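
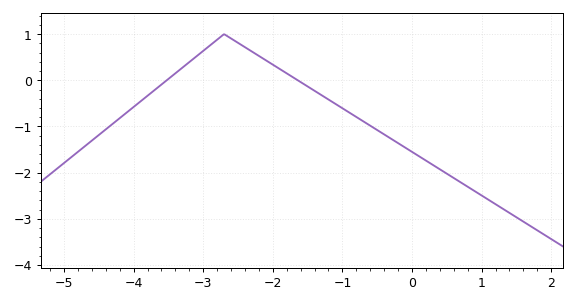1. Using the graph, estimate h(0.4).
-1.93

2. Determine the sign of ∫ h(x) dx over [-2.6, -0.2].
negative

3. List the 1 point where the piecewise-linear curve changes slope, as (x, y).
(-2.7, 1)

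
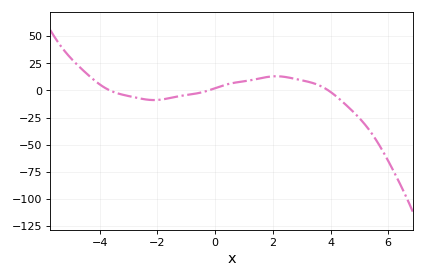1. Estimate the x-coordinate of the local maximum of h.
2.2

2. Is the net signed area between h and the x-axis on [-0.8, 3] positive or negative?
positive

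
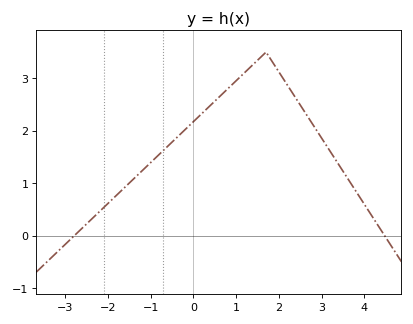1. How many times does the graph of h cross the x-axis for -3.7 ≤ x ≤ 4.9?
2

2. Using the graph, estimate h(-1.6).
0.9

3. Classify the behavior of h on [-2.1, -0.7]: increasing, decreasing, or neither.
increasing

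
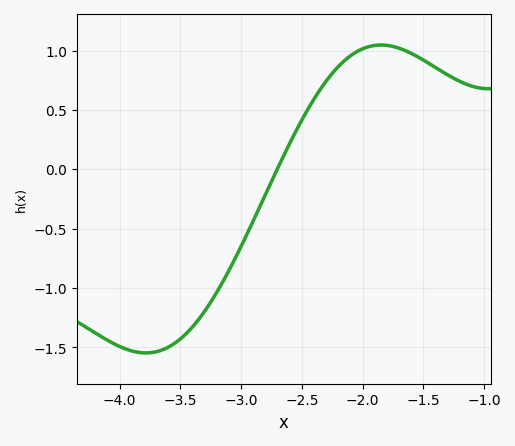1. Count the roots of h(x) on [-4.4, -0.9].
1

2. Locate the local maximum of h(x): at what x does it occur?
-1.85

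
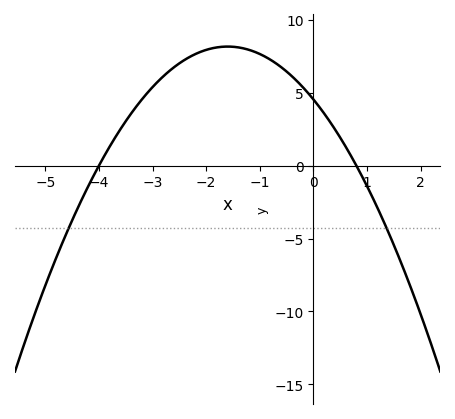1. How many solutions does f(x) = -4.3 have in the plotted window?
2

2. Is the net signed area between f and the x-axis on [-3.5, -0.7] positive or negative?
positive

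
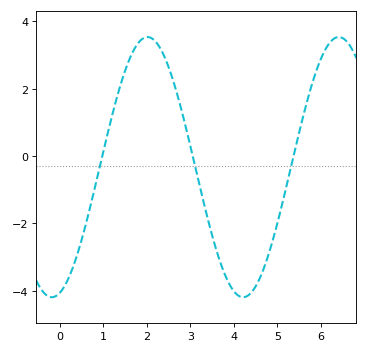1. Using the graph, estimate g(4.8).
-2.8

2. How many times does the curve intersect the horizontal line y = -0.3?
3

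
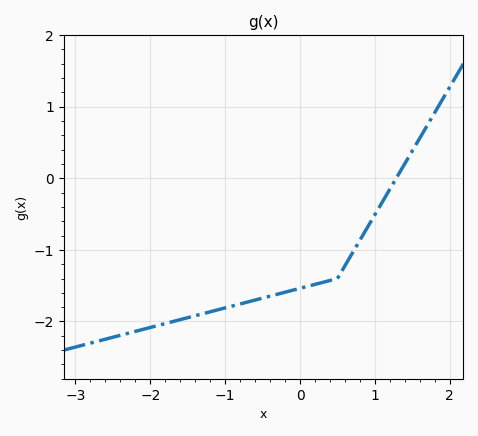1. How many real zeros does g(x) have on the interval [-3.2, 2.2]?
1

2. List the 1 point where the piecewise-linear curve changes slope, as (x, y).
(0.5, -1.4)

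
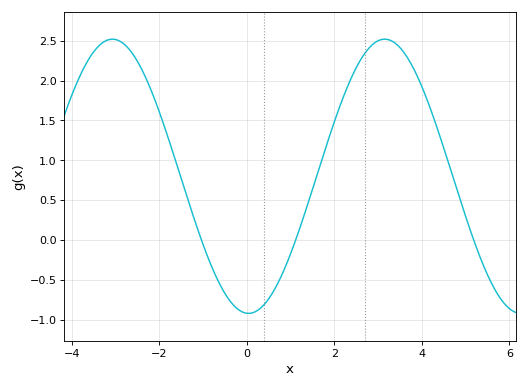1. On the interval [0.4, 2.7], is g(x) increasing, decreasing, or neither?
increasing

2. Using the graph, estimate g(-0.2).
-0.87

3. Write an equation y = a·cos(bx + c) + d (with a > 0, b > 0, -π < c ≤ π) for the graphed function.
y = 1.72cos(1.01x + 3.1) + 0.8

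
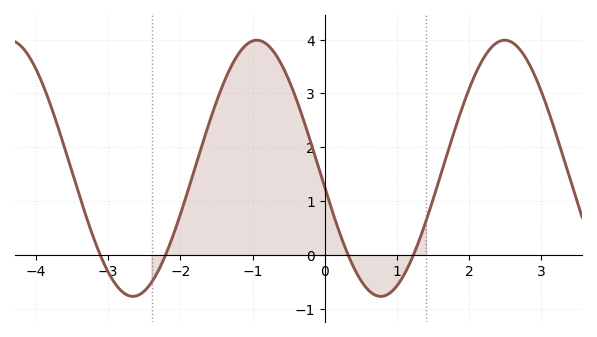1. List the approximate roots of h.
-3.11, -2.21, 0.323, 1.23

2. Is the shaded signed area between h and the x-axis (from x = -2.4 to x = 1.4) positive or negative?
positive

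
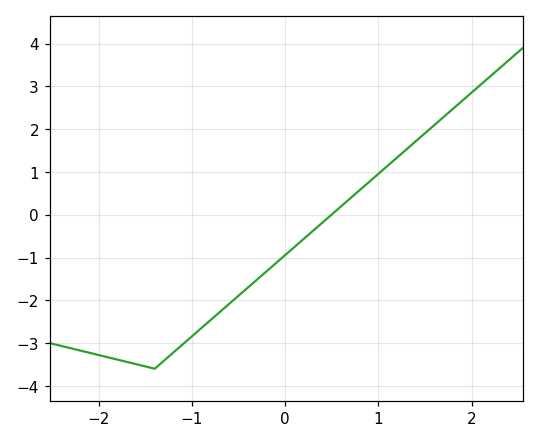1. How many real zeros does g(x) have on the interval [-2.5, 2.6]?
1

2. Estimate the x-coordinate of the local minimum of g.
-1.4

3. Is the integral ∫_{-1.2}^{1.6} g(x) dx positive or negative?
negative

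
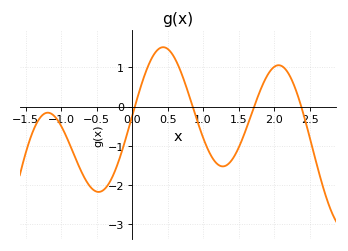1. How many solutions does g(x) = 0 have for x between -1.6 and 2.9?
4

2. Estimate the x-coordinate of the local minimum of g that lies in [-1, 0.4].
-0.471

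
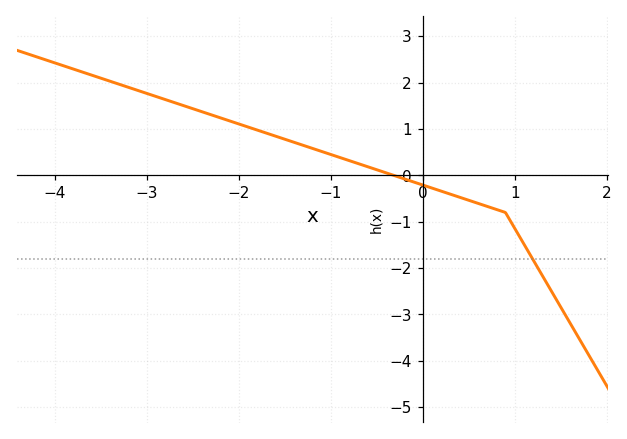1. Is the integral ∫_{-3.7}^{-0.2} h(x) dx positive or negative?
positive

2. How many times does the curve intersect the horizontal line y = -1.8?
1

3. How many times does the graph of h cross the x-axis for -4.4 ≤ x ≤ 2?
1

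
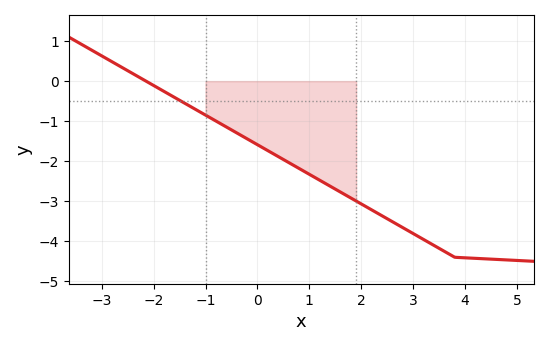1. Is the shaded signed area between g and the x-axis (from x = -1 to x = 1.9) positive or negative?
negative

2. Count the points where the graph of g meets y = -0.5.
1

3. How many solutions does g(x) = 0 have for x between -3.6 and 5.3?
1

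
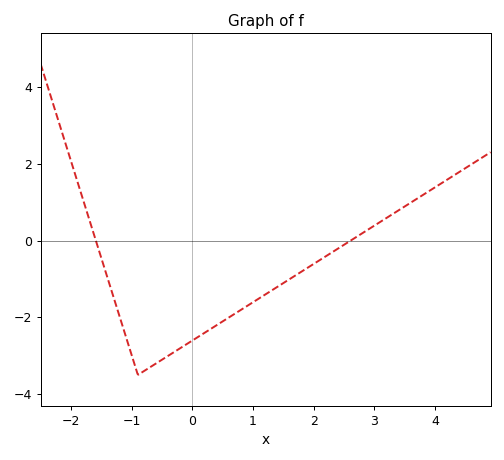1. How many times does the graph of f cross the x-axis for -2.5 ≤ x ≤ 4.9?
2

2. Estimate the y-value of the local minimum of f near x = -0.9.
-3.4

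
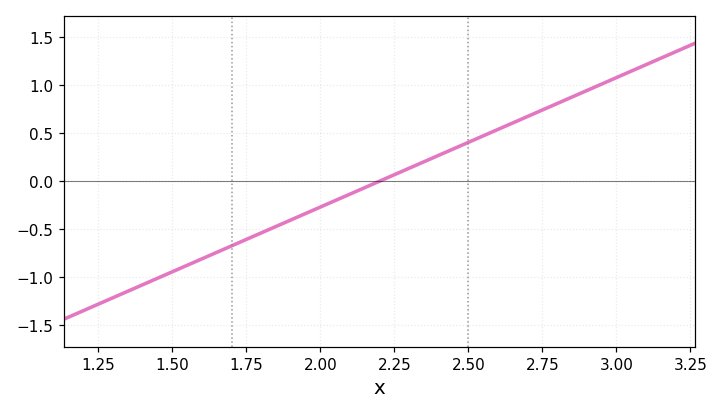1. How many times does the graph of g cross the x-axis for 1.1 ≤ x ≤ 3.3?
1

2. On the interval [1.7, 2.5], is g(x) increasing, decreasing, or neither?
increasing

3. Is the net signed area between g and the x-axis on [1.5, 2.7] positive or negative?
negative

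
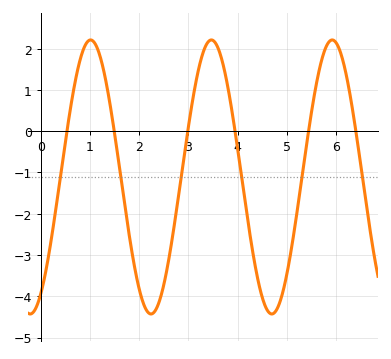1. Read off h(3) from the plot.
0.1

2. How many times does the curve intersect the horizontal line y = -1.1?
6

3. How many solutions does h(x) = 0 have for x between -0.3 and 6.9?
6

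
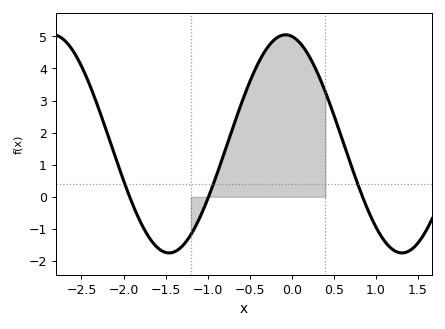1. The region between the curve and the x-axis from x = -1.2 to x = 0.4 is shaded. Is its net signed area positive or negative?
positive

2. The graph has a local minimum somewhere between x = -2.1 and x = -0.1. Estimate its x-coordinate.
-1.5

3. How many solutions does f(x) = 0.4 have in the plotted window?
3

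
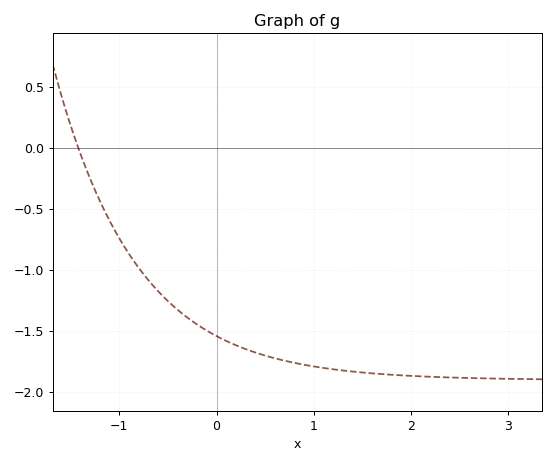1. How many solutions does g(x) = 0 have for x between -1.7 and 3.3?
1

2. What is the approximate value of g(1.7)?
-1.85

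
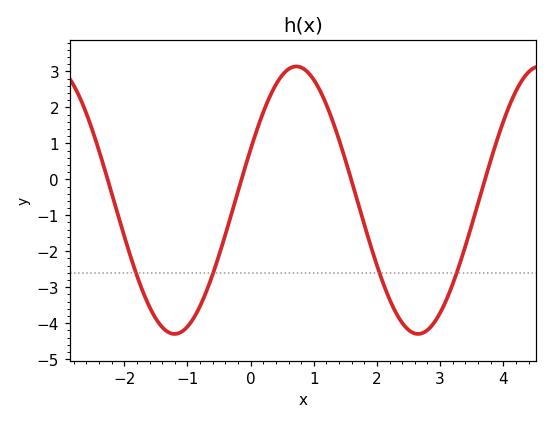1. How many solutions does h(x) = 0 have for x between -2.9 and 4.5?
4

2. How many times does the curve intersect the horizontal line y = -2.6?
4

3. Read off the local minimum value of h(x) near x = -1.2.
-4.3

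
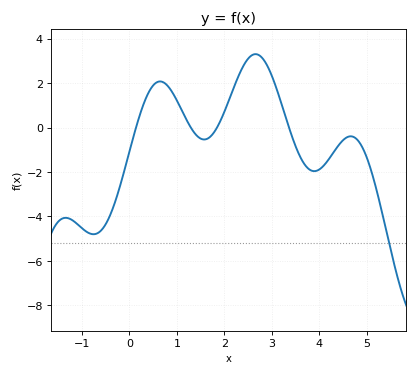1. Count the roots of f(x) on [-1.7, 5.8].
4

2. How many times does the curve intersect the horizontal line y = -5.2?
1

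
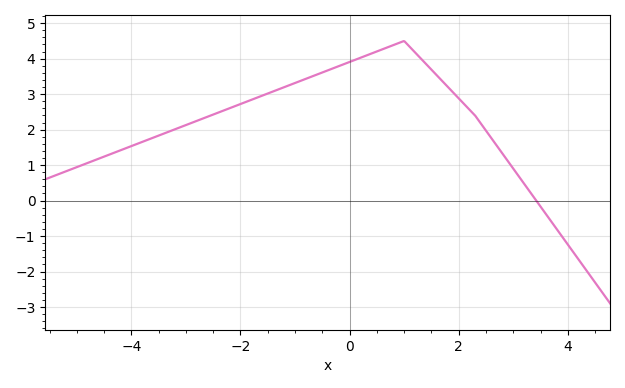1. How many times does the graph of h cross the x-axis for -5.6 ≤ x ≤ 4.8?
1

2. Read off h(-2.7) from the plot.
2.31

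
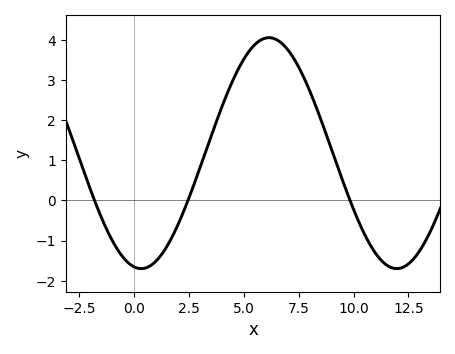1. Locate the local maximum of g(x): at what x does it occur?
6.15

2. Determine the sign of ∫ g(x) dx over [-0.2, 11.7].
positive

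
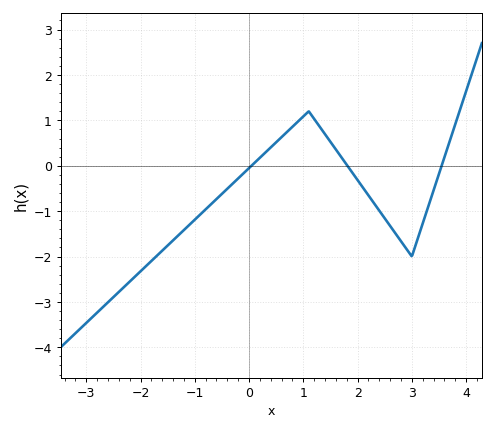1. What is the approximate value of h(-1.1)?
-1.3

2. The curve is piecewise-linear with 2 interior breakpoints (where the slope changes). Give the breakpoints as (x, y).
(1.1, 1.2); (3, -2)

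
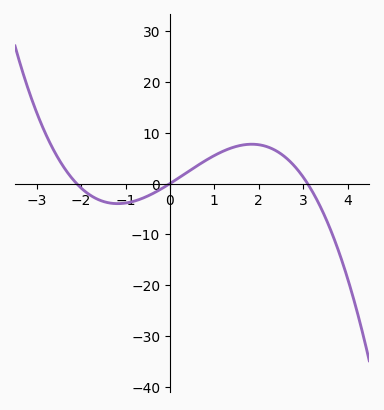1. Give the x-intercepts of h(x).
-2, 0, 3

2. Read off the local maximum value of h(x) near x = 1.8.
8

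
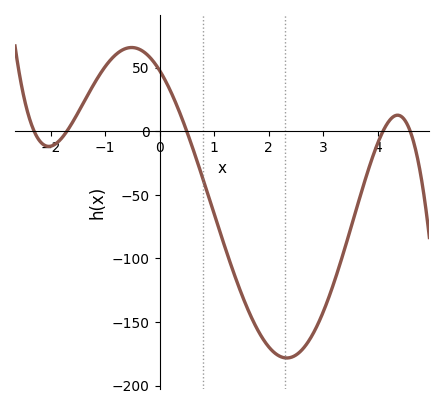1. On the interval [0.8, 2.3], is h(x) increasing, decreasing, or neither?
decreasing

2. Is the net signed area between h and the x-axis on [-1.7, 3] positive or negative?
negative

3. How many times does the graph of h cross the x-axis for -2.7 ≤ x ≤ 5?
5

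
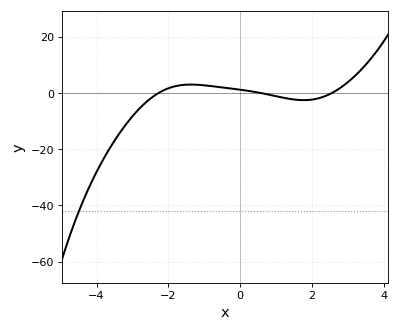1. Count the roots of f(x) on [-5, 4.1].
3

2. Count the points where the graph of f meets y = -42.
1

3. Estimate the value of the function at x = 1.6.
-2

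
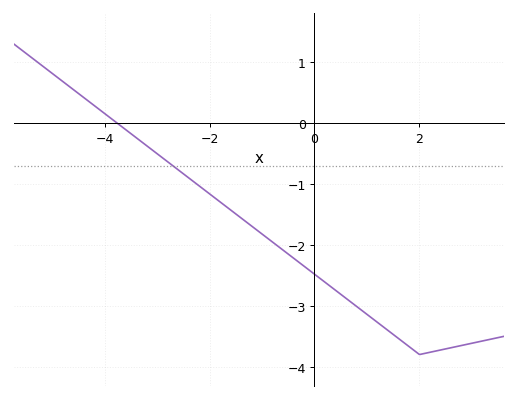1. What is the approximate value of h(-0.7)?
-2.02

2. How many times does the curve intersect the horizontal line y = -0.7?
1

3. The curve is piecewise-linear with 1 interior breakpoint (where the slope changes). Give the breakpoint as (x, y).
(2, -3.8)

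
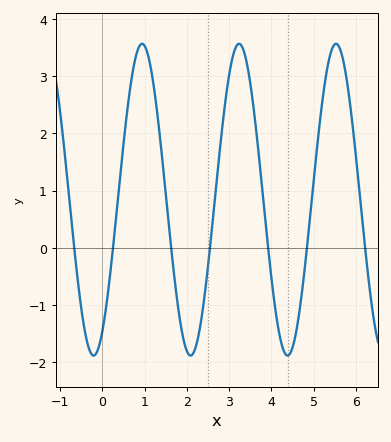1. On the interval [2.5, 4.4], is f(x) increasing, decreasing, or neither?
neither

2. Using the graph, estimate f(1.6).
0.209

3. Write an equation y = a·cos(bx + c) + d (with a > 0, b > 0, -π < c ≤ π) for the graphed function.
y = 2.73cos(2.74x - 2.58) + 0.84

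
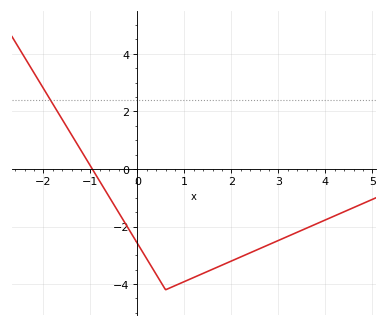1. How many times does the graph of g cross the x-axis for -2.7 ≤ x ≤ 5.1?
1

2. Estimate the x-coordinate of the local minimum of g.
0.6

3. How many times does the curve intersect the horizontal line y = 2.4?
1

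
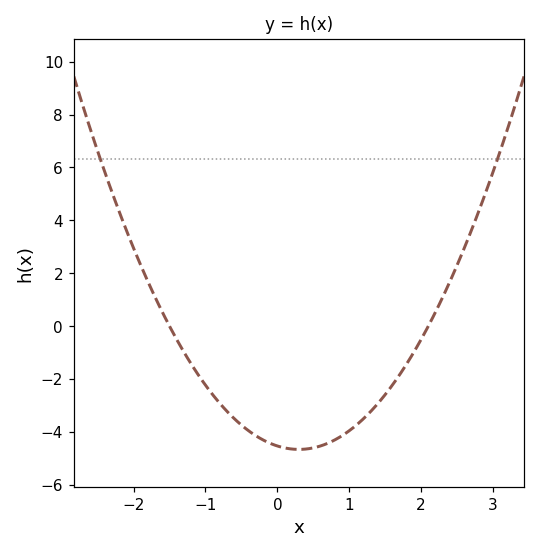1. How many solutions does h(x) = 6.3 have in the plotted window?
2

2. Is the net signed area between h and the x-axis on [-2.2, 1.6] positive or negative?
negative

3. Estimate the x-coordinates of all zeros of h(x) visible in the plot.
-1.5, 2.1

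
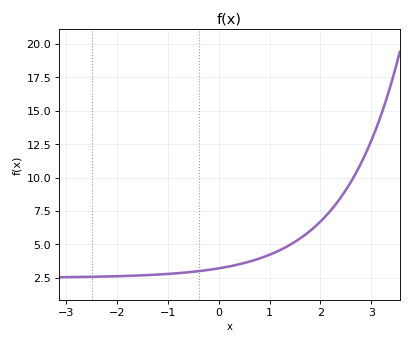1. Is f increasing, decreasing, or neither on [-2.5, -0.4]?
increasing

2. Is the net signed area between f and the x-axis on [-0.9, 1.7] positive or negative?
positive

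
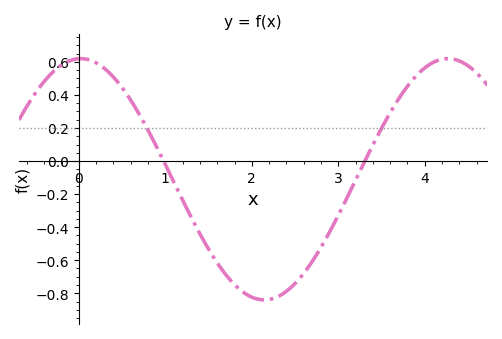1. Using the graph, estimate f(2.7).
-0.6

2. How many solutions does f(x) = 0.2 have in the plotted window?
2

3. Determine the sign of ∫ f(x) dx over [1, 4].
negative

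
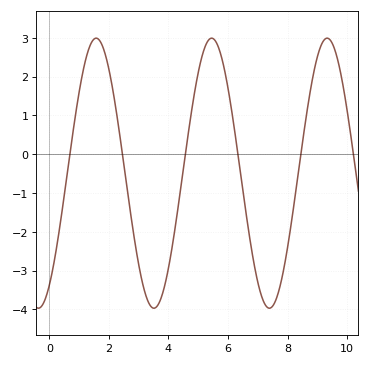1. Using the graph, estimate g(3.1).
-3.2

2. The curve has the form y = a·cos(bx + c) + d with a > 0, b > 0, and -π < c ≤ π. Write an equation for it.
y = 3.48cos(1.6x - 2.5) - 0.49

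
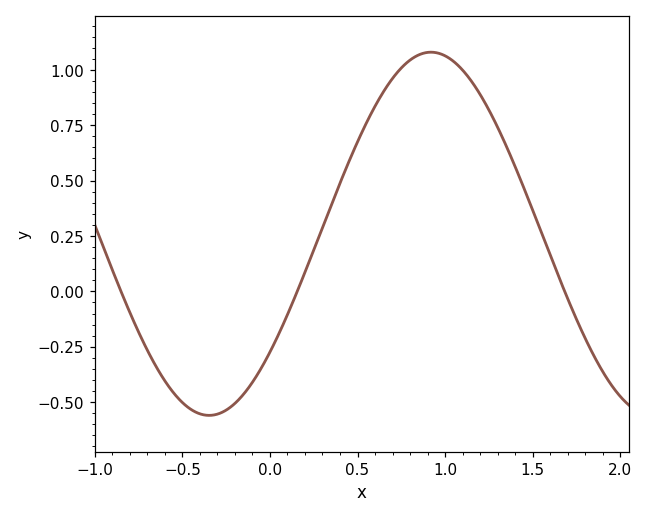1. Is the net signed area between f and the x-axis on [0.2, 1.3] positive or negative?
positive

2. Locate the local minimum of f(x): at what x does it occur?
-0.348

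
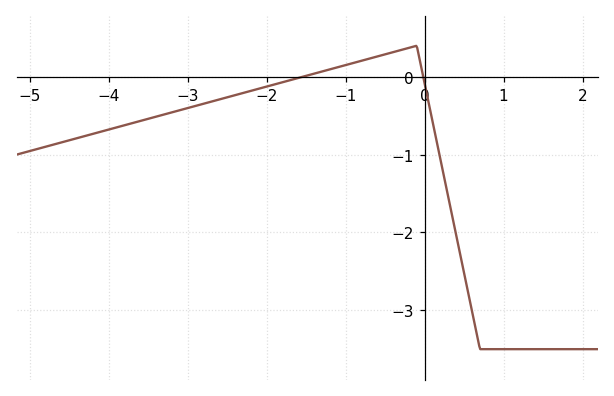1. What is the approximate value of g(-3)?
-0.4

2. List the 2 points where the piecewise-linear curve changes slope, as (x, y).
(-0.1, 0.4); (0.7, -3.5)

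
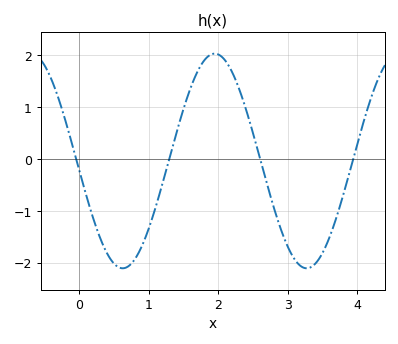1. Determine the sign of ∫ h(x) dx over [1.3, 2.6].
positive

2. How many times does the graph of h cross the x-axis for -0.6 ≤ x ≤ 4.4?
4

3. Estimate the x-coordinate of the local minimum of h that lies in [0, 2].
0.626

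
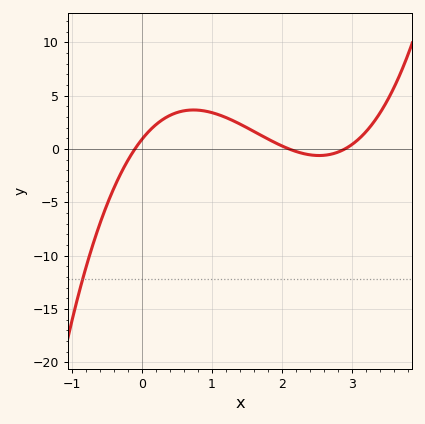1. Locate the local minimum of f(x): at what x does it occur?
2.53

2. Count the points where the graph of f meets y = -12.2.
1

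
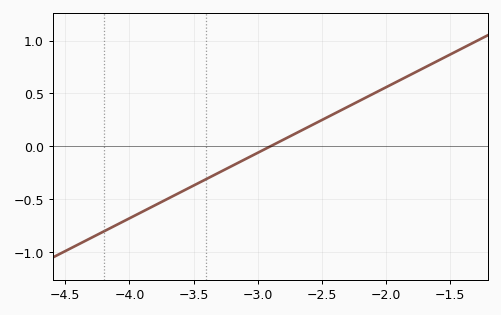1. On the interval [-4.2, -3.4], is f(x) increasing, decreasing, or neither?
increasing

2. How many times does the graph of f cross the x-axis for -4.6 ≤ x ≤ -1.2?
1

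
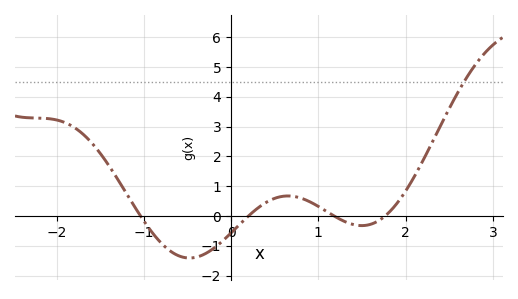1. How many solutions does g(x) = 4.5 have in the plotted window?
1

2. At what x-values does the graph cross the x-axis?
-1, 0.2, 1.2, 1.8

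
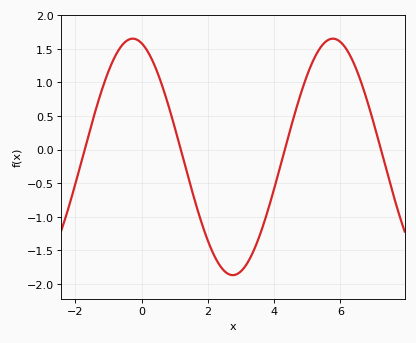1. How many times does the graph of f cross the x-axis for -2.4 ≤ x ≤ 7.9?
4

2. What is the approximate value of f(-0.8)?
1.4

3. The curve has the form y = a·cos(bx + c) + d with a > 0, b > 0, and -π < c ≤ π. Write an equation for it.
y = 1.76cos(1x + 0.28) - 0.11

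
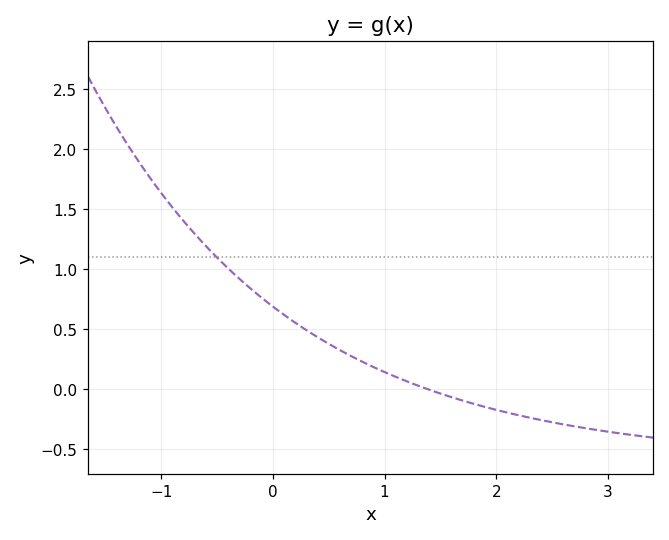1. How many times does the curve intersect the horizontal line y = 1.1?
1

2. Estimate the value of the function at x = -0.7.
1.3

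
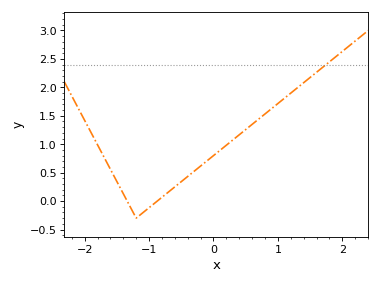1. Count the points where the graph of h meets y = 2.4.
1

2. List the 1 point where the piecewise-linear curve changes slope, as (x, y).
(-1.2, -0.3)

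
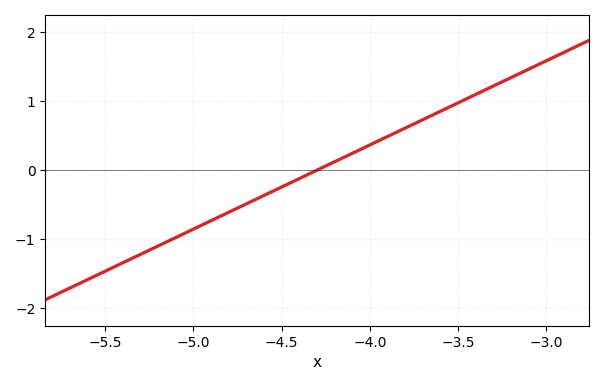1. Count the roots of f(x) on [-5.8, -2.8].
1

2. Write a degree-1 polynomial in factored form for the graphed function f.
y = 1.22(x + 4.3)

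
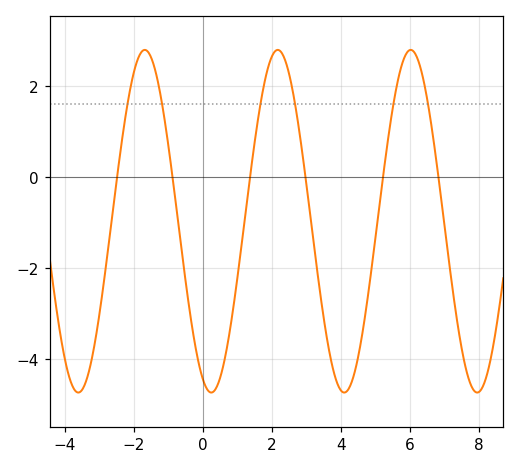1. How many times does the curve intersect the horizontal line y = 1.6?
6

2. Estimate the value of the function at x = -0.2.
-3.76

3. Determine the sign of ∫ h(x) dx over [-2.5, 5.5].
negative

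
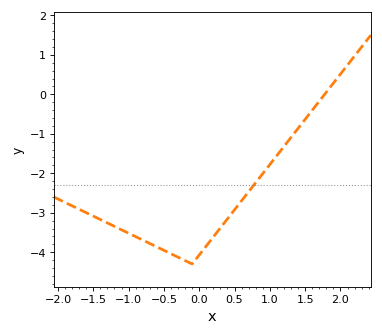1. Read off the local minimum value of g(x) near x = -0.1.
-4.3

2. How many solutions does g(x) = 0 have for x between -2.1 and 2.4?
1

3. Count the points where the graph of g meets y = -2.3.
1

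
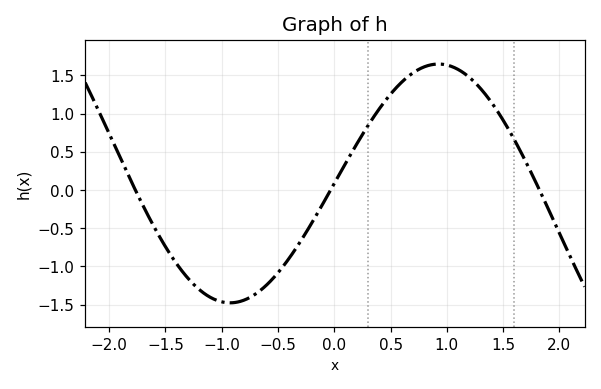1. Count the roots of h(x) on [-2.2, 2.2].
3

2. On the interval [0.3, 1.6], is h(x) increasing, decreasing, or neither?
neither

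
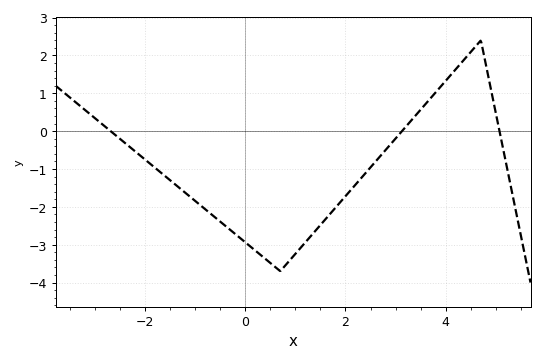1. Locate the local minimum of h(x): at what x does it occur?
0.699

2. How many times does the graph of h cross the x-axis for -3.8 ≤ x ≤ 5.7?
3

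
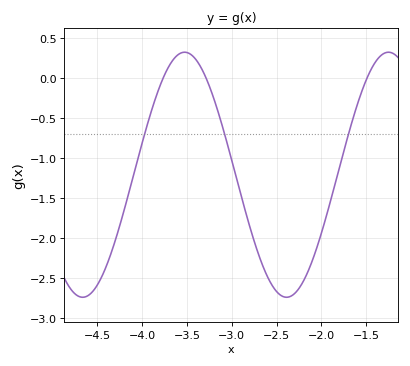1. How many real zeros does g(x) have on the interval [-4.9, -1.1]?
3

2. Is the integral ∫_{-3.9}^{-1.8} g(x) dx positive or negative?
negative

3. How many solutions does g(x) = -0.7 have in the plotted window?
3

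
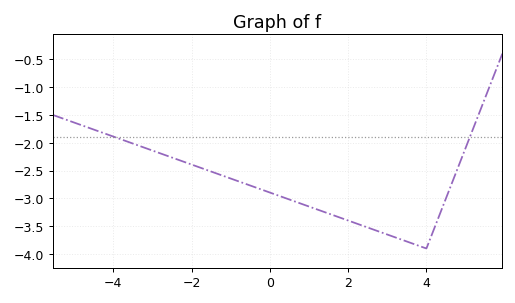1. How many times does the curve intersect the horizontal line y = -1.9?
2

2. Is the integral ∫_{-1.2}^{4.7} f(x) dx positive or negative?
negative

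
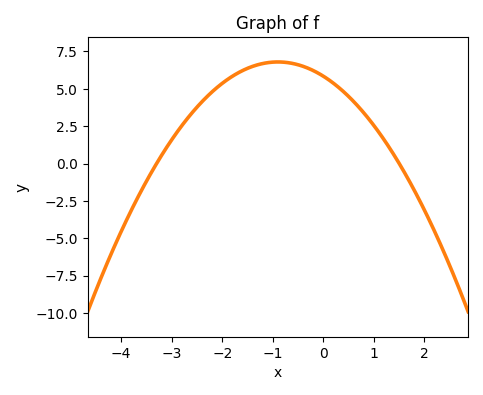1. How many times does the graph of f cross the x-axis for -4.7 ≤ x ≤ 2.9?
2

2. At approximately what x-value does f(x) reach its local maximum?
-0.8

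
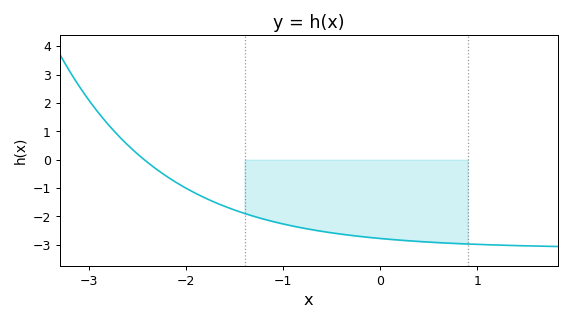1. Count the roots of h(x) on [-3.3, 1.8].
1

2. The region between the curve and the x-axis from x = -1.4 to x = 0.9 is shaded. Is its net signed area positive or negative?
negative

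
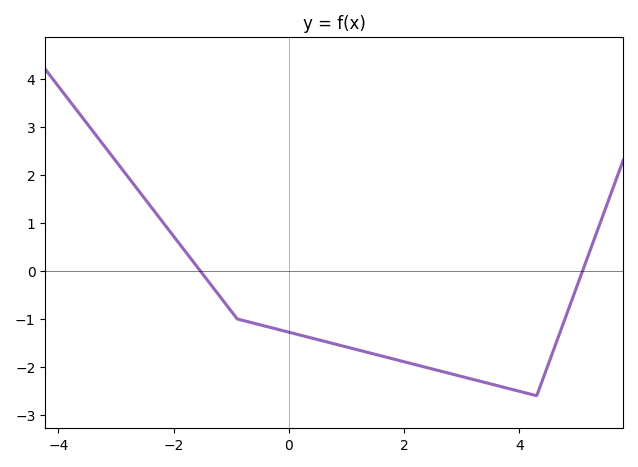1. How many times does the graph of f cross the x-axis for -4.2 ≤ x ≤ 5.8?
2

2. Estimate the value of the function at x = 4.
-2.51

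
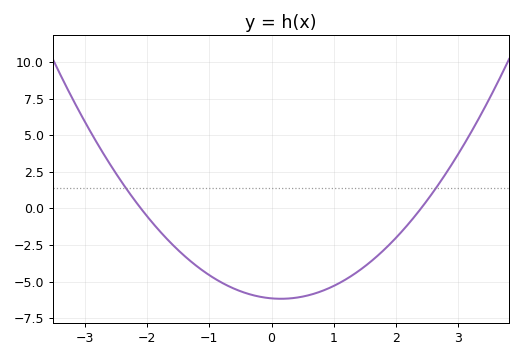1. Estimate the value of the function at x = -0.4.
-5.81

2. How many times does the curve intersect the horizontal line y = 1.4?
2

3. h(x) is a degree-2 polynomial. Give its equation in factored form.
y = 1.22(x + 2.1)(x - 2.4)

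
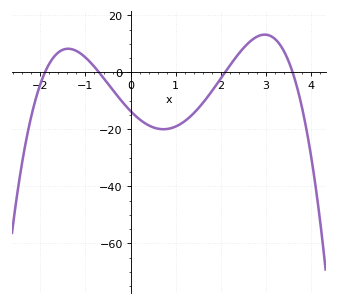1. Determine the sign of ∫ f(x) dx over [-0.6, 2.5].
negative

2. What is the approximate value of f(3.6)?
0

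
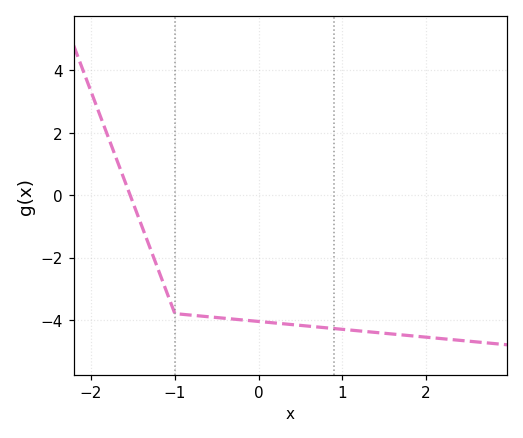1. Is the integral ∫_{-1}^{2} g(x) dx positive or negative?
negative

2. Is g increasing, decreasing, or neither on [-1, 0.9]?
decreasing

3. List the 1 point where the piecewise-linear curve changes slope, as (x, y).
(-1, -3.8)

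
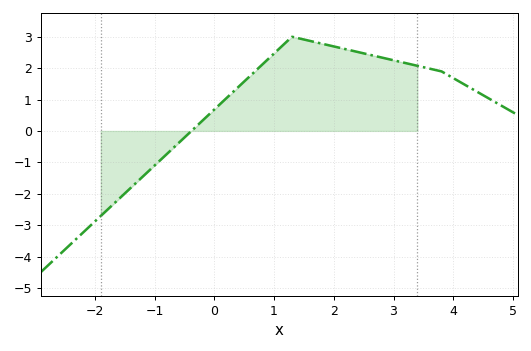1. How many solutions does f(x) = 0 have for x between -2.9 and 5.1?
1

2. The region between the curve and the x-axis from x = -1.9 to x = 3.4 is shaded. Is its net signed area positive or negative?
positive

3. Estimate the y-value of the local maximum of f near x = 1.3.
3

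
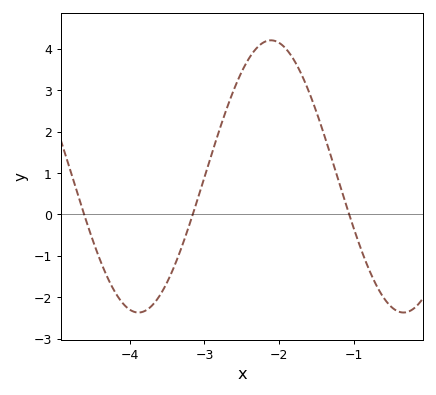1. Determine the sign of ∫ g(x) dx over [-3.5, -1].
positive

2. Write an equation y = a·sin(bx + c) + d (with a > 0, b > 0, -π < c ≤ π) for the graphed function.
y = 3.29sin(1.77x - 0.98) + 0.92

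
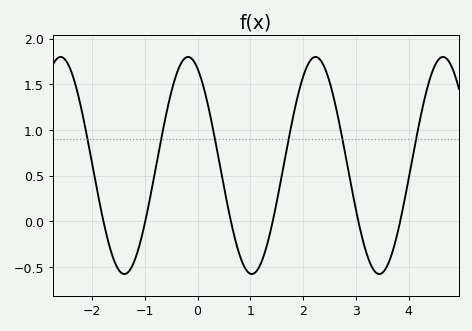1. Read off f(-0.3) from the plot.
1.75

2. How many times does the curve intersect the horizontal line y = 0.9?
6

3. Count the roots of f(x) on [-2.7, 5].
6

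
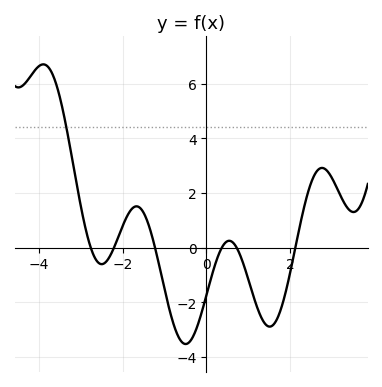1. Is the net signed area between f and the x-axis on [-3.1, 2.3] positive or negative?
negative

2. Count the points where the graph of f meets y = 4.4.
1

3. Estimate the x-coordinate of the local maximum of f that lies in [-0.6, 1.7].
0.6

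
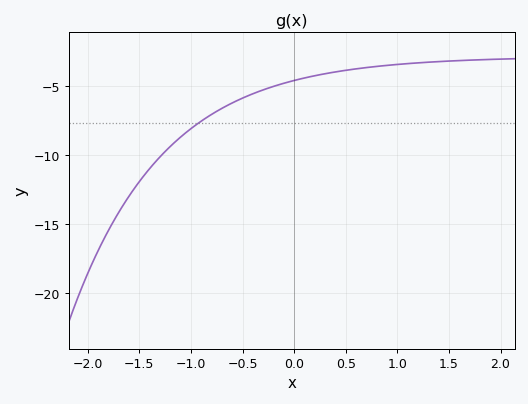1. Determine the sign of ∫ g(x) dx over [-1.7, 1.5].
negative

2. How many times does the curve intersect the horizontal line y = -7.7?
1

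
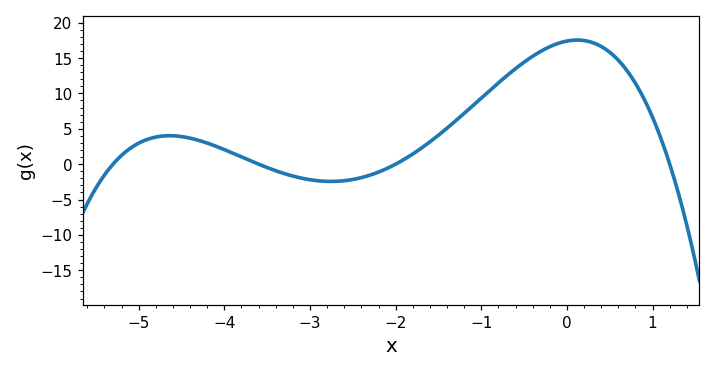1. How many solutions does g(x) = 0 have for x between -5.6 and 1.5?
4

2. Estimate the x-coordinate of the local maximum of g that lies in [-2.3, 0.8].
0.1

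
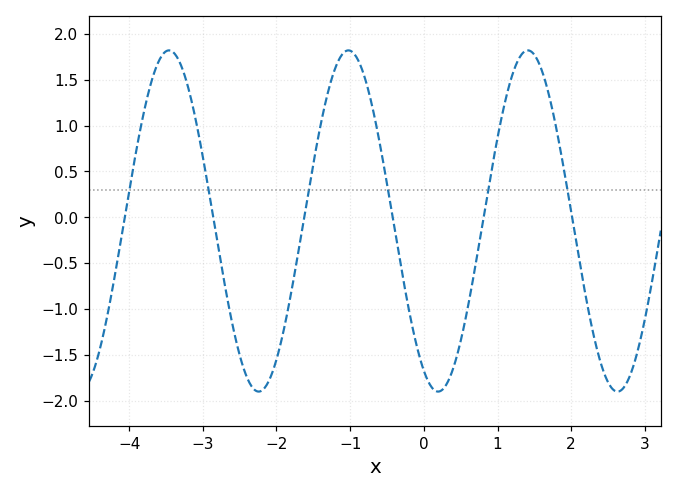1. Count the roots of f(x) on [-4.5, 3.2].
6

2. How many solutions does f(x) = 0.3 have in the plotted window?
6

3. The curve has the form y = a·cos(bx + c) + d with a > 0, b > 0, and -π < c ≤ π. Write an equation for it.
y = 1.86cos(2.58x + 2.64) - 0.04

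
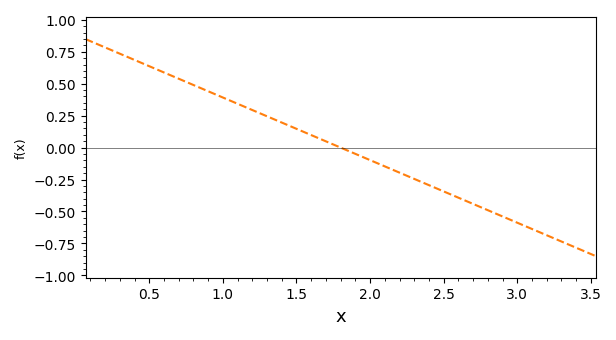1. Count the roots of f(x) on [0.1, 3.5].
1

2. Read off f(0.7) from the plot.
0.54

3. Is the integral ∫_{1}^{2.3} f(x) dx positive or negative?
positive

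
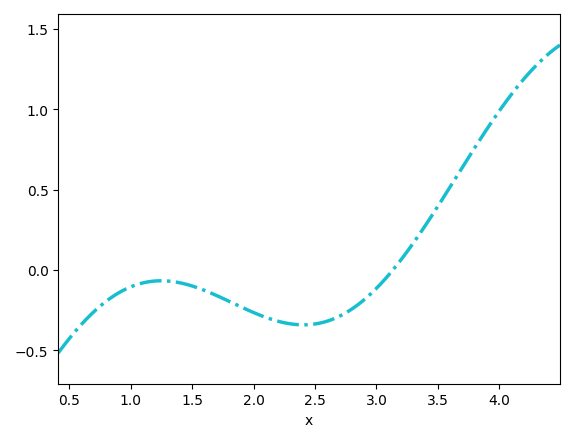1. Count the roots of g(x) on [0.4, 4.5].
1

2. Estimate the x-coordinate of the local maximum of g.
1.2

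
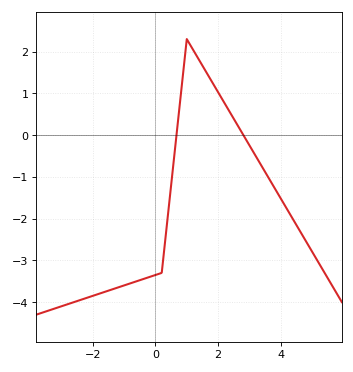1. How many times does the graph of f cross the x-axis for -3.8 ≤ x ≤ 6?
2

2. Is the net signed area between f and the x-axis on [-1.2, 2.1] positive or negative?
negative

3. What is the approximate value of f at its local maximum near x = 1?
2.3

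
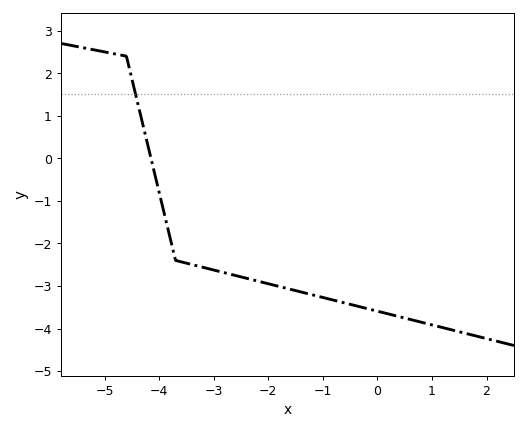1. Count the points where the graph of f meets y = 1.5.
1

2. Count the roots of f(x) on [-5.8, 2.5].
1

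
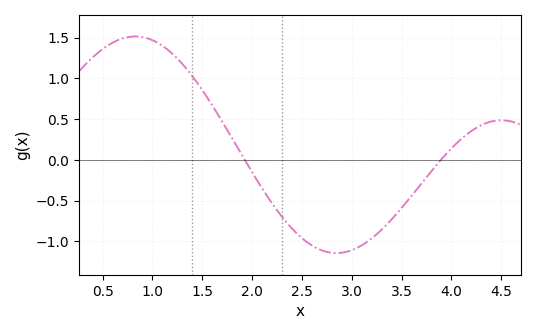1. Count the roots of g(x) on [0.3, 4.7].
2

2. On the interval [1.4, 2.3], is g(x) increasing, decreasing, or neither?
decreasing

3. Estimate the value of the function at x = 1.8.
0.25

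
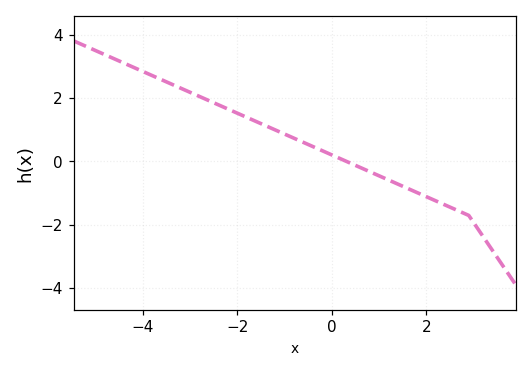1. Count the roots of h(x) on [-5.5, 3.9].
1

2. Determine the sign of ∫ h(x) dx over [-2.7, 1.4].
positive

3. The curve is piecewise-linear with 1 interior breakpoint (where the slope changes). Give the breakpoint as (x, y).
(2.9, -1.7)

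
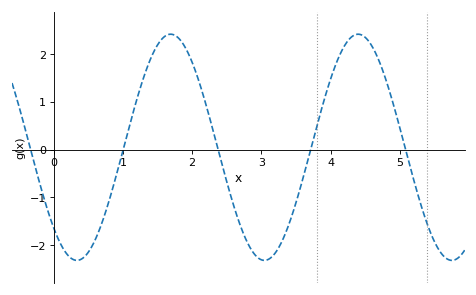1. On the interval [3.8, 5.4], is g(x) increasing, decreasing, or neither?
neither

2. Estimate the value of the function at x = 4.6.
2.2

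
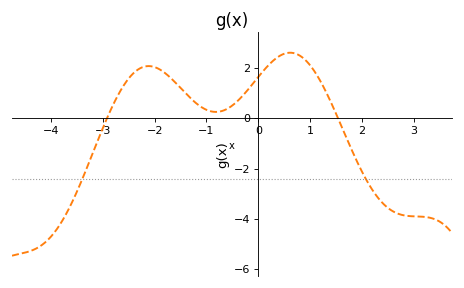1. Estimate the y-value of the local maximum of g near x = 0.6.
2.6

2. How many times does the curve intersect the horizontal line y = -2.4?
2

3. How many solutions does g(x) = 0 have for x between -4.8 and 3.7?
2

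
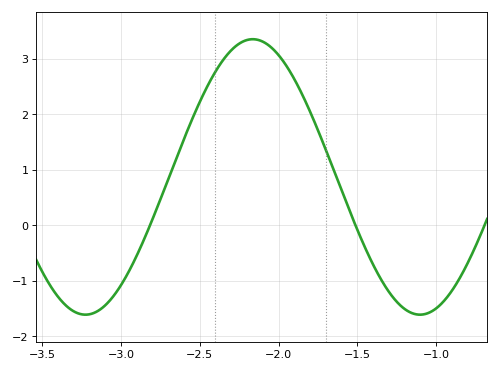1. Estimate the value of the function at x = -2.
3.1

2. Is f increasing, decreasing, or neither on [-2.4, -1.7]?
neither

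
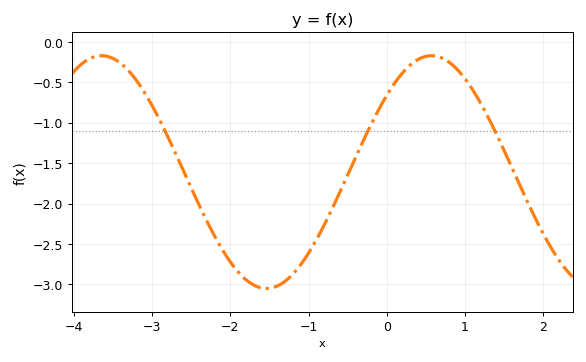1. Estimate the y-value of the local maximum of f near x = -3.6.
-0.17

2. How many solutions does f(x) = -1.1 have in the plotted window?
3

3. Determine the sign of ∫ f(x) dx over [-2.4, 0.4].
negative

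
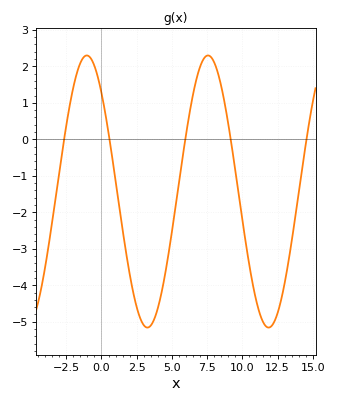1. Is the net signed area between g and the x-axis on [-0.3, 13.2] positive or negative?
negative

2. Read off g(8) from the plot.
2.1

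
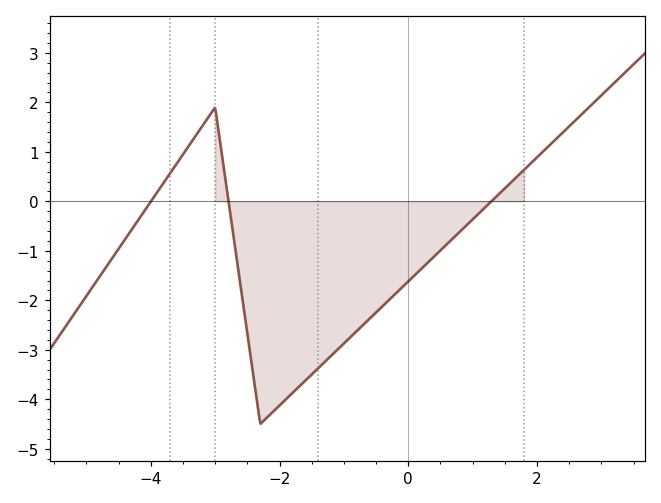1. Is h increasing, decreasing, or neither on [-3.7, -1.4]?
neither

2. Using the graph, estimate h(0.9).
-0.5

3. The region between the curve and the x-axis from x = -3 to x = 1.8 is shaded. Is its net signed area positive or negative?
negative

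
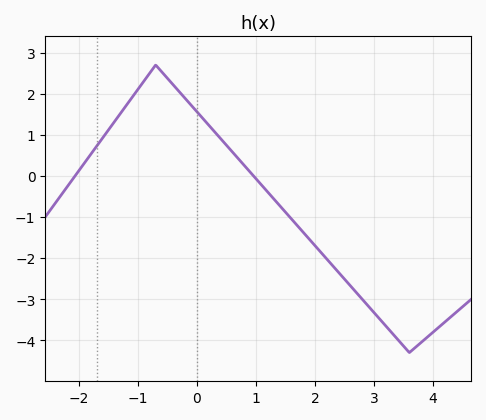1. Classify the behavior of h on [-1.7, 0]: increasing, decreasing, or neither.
neither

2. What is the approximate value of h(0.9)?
0.1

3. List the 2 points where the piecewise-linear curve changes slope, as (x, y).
(-0.7, 2.7); (3.6, -4.3)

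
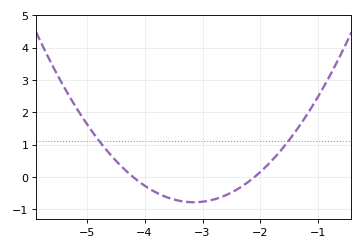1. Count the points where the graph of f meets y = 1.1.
2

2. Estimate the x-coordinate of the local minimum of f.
-3.2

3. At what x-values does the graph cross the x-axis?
-4.2, -2.1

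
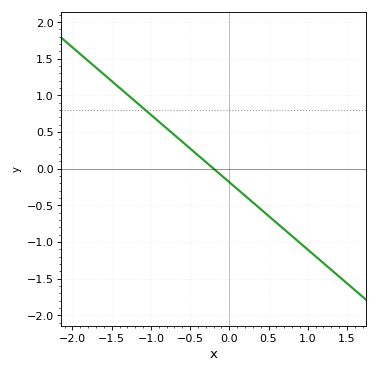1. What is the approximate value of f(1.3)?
-1.38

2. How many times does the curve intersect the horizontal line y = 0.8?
1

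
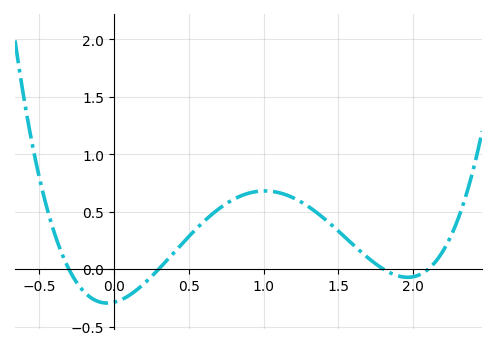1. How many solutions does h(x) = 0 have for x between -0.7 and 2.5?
4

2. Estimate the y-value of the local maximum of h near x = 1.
0.681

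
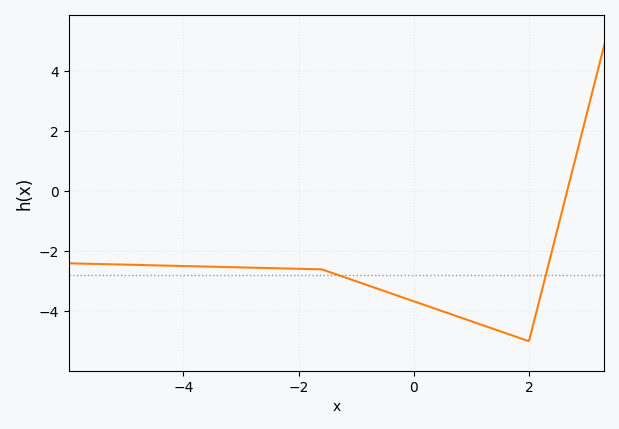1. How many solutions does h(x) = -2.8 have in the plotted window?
2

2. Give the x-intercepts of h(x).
2.6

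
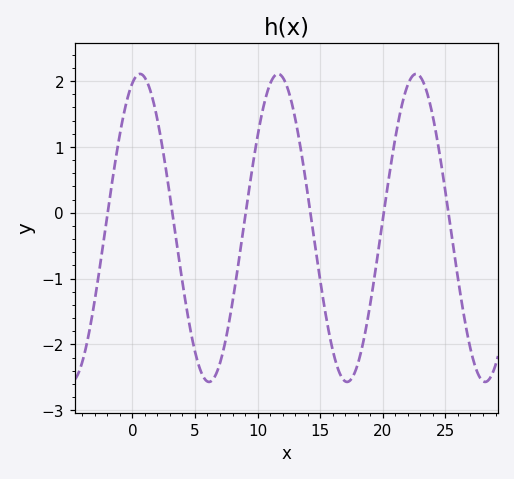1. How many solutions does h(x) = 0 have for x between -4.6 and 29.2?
6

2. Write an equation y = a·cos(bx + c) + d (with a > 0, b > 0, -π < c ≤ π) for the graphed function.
y = 2.34cos(0.57x - 0.35) - 0.23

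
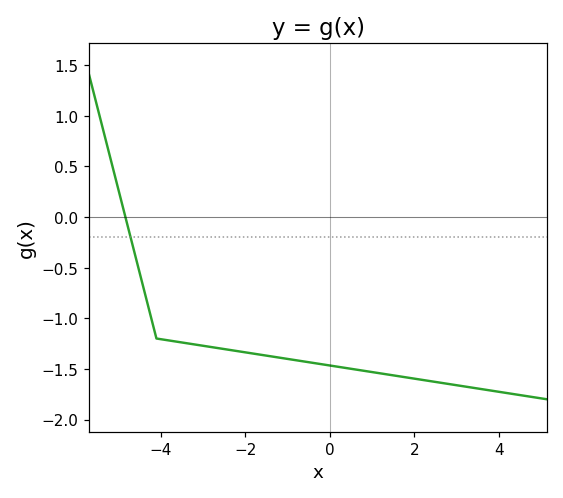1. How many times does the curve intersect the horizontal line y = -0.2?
1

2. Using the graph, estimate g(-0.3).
-1.45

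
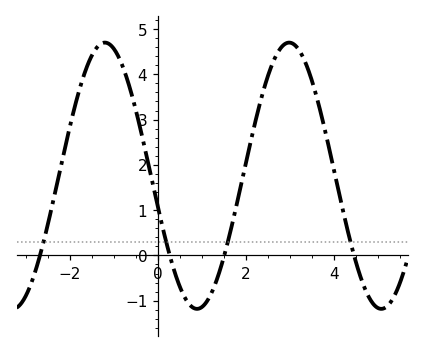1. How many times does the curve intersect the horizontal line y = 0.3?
4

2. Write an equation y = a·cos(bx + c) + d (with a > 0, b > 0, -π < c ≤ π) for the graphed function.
y = 2.94cos(1.5x + 1.8) + 1.76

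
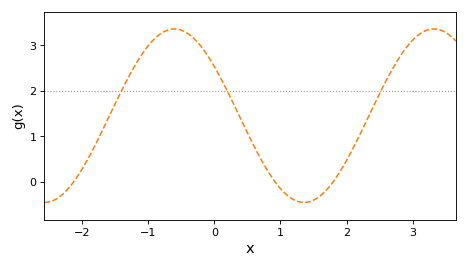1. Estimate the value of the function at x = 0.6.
0.78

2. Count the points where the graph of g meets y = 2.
3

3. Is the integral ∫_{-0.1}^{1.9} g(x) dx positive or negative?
positive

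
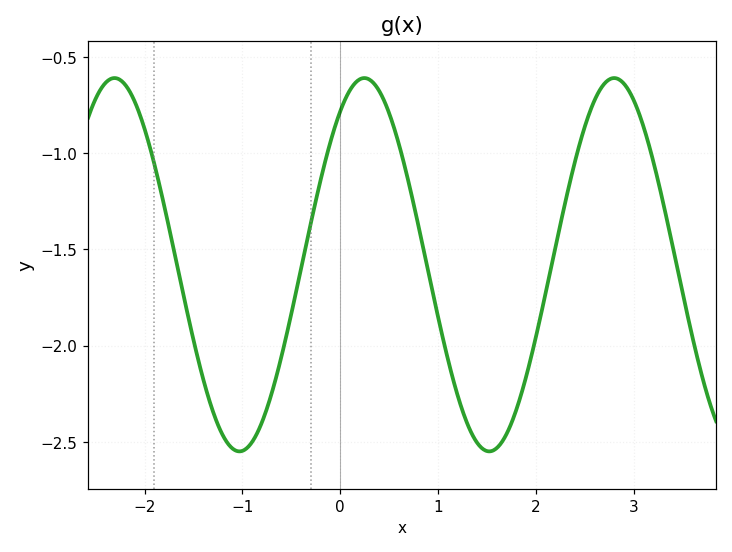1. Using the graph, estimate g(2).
-1.95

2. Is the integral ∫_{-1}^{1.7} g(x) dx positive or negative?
negative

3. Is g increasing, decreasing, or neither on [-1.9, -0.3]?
neither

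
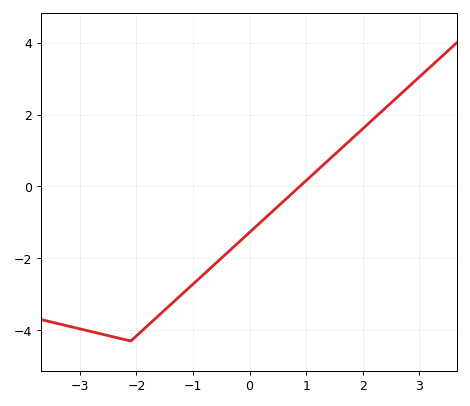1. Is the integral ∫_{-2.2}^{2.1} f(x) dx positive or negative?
negative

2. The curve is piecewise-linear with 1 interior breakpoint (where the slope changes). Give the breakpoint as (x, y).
(-2.1, -4.3)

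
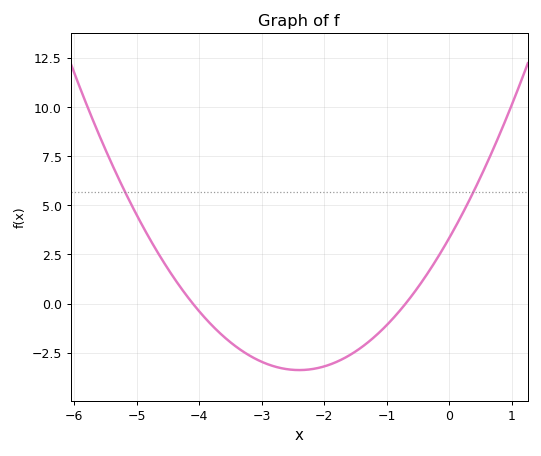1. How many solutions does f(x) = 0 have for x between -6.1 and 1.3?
2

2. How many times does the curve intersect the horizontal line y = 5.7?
2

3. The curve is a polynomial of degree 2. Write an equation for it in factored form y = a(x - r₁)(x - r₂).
y = 1.17(x + 4.1)(x + 0.7)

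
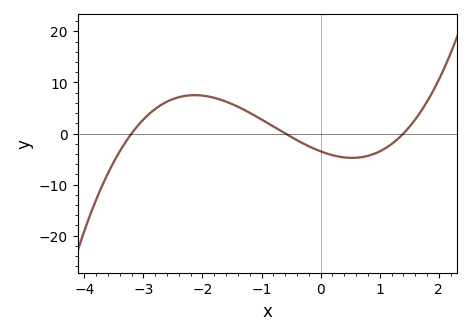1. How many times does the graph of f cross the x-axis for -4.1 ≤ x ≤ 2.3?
3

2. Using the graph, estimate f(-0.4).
-1.31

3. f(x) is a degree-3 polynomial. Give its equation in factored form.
y = 1.3(x + 3.2)(x + 0.6)(x - 1.4)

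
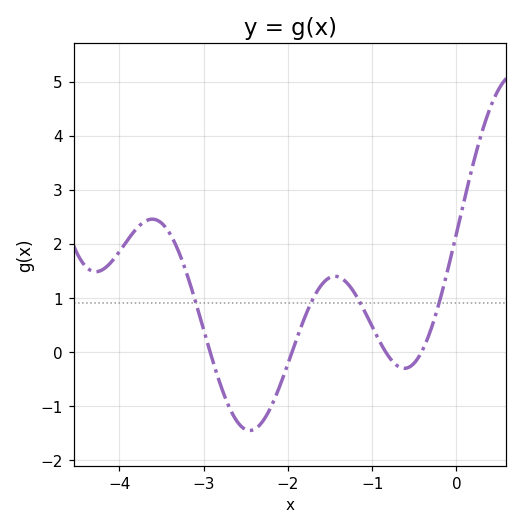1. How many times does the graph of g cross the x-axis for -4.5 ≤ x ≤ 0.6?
4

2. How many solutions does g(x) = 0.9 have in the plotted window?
4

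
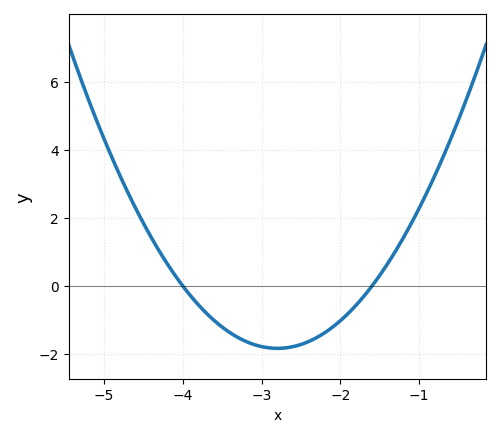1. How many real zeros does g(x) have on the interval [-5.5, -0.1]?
2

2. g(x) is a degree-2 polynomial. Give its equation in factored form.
y = 1.27(x + 4)(x + 1.6)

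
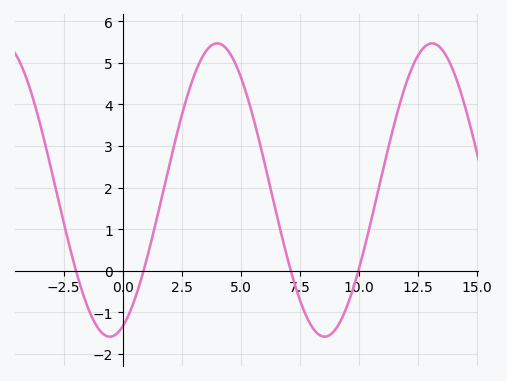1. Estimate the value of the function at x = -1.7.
-0.5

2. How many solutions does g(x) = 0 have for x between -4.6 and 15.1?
4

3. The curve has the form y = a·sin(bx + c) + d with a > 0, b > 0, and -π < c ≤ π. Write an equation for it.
y = 3.53sin(0.69x - 1.2) + 1.94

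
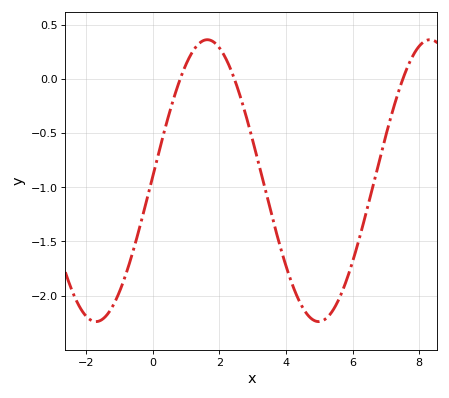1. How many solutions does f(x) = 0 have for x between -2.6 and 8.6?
3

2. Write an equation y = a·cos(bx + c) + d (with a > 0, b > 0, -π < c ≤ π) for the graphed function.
y = 1.3cos(0.94x - 1.54) - 0.94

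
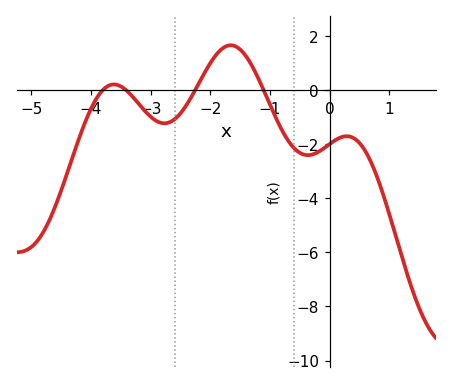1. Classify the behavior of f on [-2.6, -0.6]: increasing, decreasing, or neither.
neither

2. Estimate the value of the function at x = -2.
1.02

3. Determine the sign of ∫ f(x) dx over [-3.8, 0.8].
negative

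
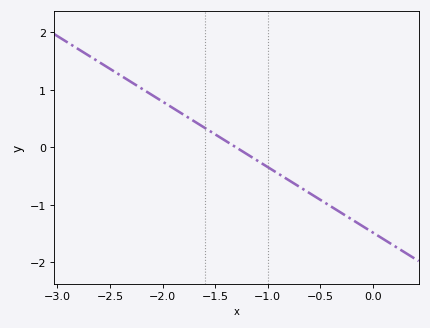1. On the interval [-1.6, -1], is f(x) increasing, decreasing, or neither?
decreasing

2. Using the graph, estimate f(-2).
0.8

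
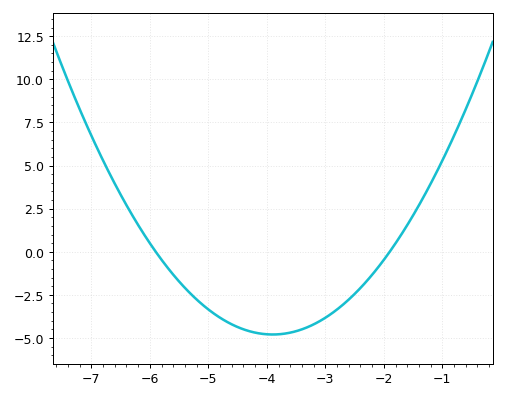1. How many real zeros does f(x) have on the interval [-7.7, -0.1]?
2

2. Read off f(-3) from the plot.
-3.83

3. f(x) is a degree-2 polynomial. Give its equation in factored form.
y = 1.2(x + 5.9)(x + 1.9)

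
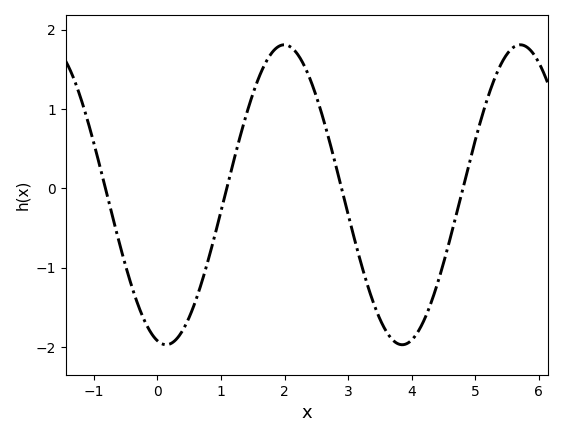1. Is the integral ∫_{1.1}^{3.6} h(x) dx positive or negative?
positive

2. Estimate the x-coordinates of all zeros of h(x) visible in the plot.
-0.8, 1, 2.8, 4.8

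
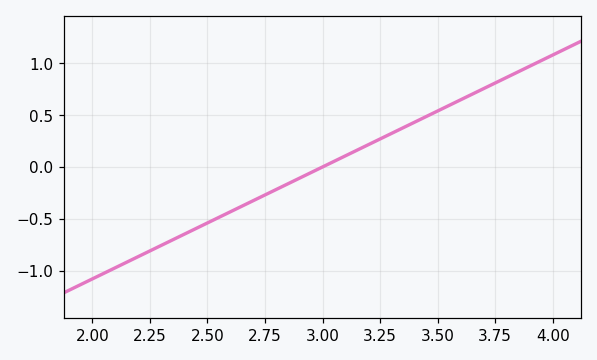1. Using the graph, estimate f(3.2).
0.216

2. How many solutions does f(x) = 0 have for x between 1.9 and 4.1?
1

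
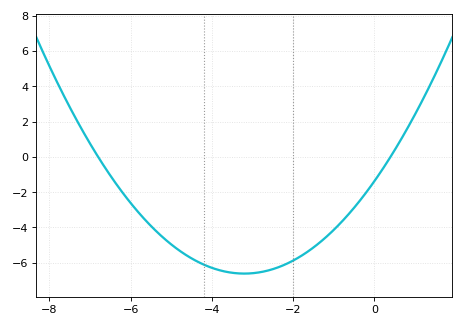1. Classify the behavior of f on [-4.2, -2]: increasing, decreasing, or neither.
neither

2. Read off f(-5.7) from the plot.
-3.4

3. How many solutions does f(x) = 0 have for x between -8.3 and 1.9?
2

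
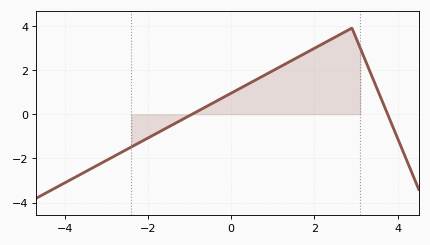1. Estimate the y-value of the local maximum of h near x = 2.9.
3.8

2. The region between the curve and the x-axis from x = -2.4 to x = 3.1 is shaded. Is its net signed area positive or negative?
positive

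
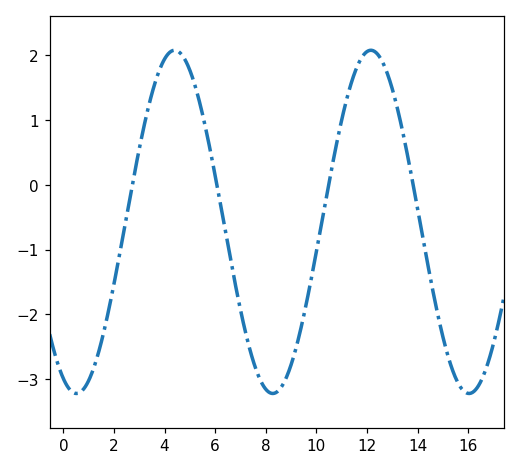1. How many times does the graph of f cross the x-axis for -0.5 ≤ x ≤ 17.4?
4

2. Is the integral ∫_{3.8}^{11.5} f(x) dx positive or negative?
negative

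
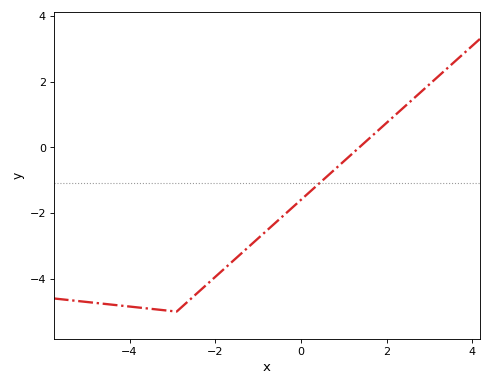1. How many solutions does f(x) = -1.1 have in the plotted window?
1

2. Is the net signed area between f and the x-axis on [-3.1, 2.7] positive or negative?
negative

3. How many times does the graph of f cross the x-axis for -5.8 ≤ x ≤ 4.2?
1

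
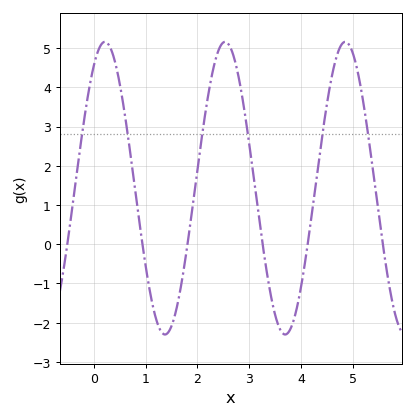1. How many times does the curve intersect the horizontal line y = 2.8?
6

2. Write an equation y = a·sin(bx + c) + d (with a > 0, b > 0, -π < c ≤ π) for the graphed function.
y = 3.73sin(2.7x + 0.99) + 1.43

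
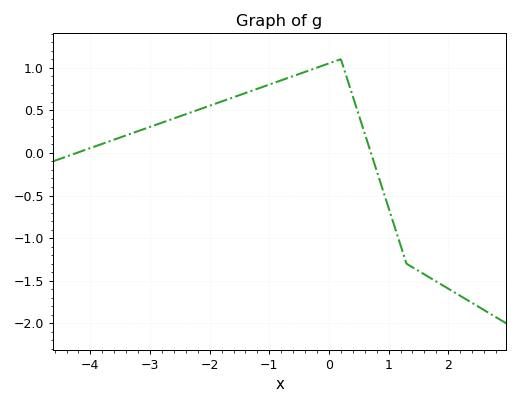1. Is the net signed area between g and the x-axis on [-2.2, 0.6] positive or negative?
positive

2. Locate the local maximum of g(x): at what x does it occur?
0.2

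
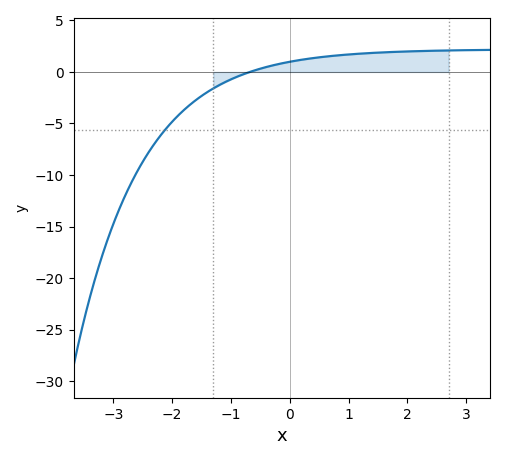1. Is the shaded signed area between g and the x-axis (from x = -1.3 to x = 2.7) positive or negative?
positive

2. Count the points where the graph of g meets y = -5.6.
1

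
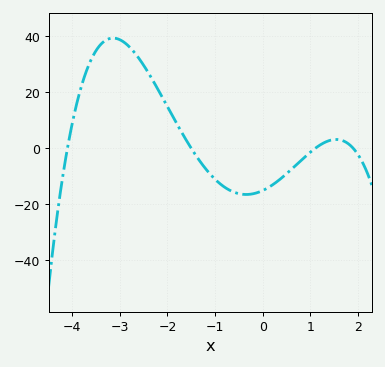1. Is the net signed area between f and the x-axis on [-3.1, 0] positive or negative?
positive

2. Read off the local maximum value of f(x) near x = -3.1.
40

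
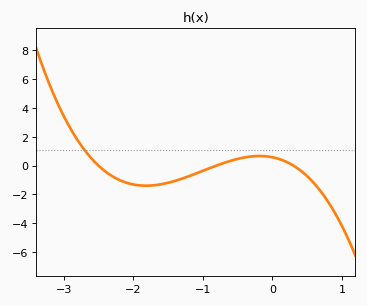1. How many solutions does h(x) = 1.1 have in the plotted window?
1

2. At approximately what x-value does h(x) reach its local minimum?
-1.81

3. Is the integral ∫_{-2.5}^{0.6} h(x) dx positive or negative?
negative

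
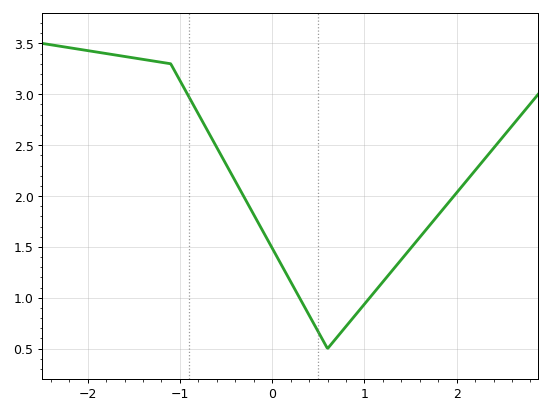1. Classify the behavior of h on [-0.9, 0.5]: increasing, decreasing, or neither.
decreasing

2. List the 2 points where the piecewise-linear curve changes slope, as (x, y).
(-1.1, 3.3); (0.6, 0.5)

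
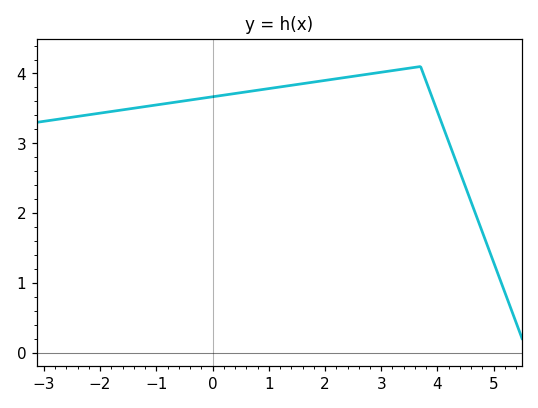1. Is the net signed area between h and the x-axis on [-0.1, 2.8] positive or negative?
positive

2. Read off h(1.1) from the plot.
3.8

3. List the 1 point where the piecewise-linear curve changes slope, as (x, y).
(3.7, 4.1)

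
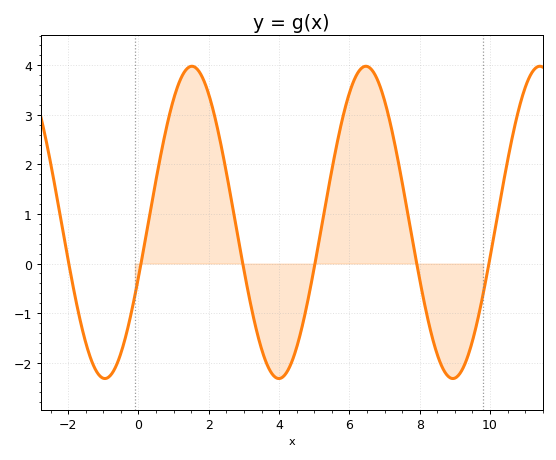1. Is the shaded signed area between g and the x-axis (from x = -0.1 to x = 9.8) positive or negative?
positive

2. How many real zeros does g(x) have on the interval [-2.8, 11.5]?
6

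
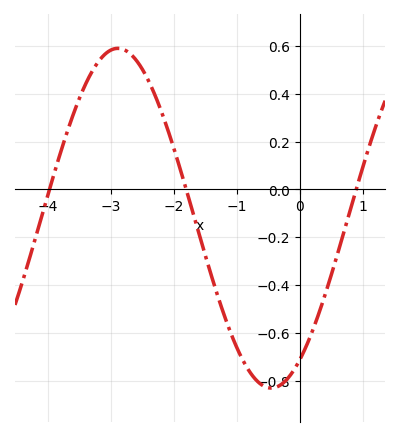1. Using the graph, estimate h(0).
-0.714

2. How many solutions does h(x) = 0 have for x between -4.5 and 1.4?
3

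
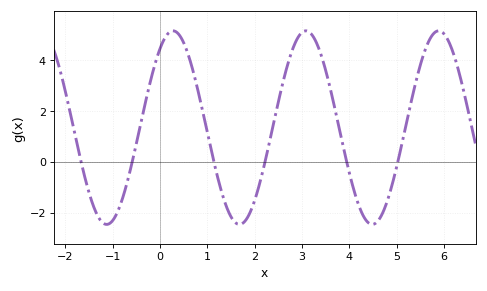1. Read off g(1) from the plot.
1.2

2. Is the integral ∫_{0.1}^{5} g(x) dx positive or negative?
positive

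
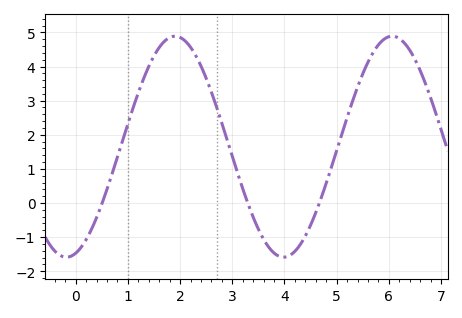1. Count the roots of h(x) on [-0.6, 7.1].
3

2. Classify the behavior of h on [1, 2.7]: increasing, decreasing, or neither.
neither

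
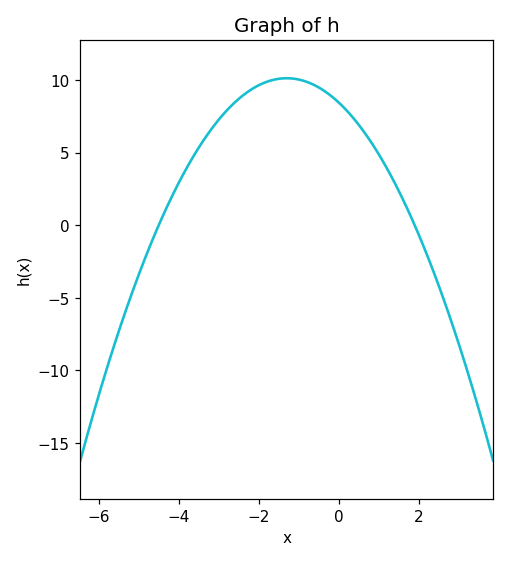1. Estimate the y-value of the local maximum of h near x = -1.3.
10.1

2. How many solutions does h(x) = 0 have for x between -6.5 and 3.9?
2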